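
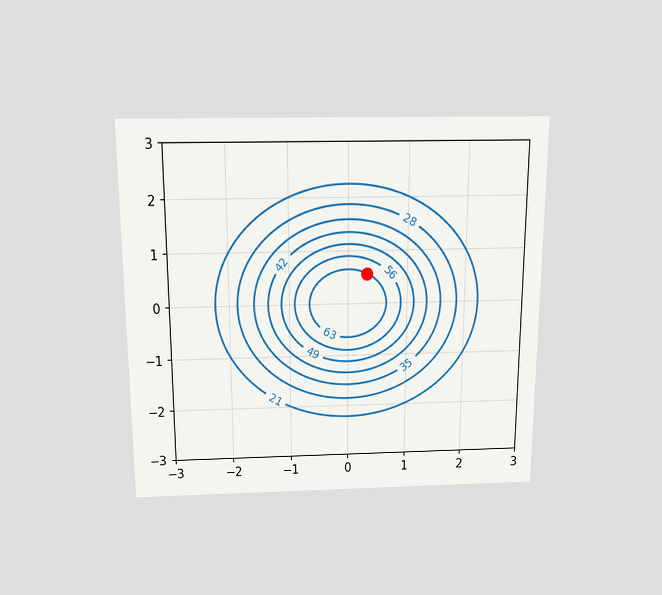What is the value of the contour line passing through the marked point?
The chart is viewed slightly from above. The marked point sits on the contour labelled 63.

63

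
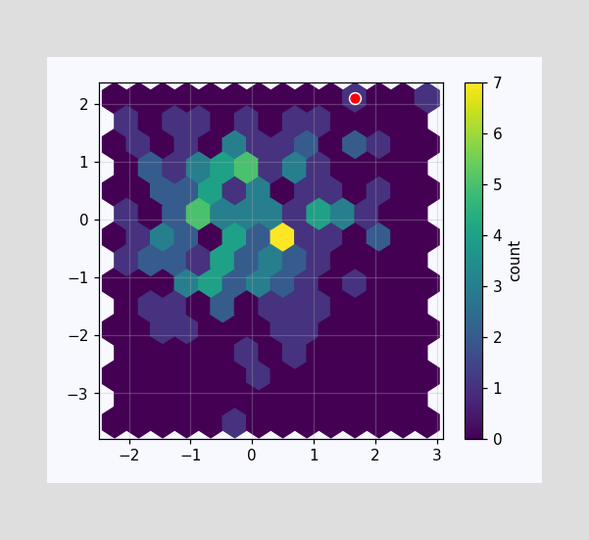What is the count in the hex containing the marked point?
The marked hex reads 1 on the colorbar.

1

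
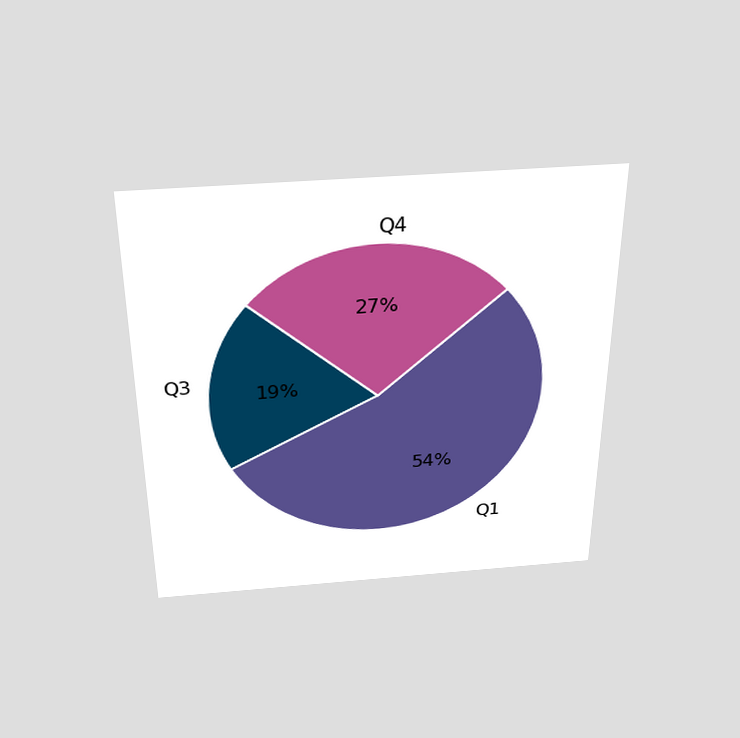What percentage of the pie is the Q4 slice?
27%

The chart is viewed slightly from above. The Q4 slice takes up 27% of the pie.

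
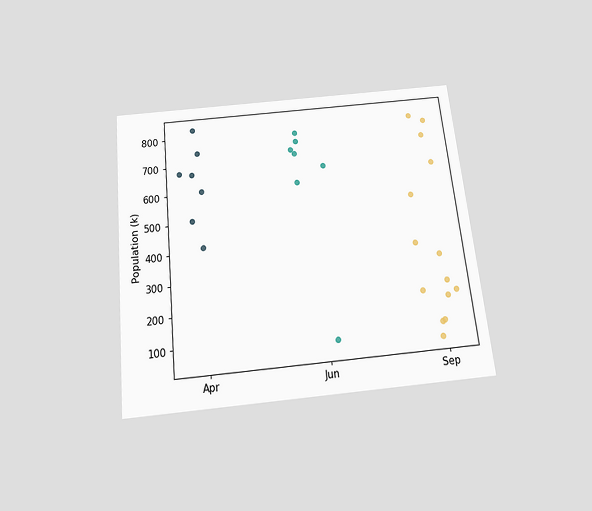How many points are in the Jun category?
The chart is tilted about 6° counter-clockwise and viewed slightly from below. Counting the markers in the Jun column gives 7.

7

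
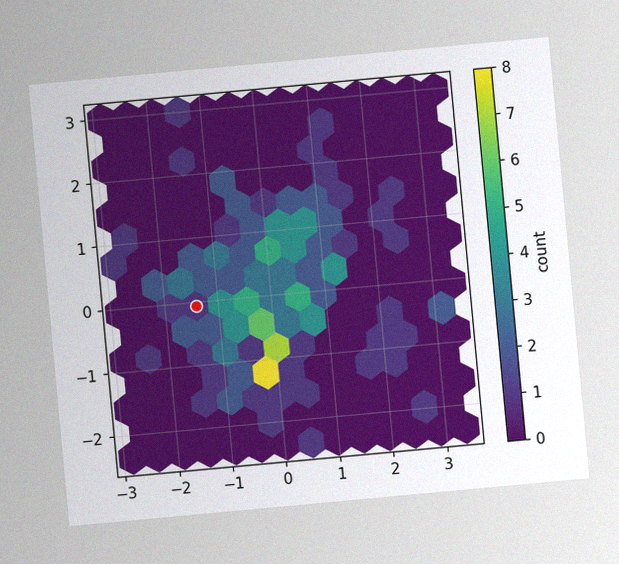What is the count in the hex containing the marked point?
The chart is tilted about 5° counter-clockwise, with some photo noise. The marked hex reads 1 on the colorbar.

1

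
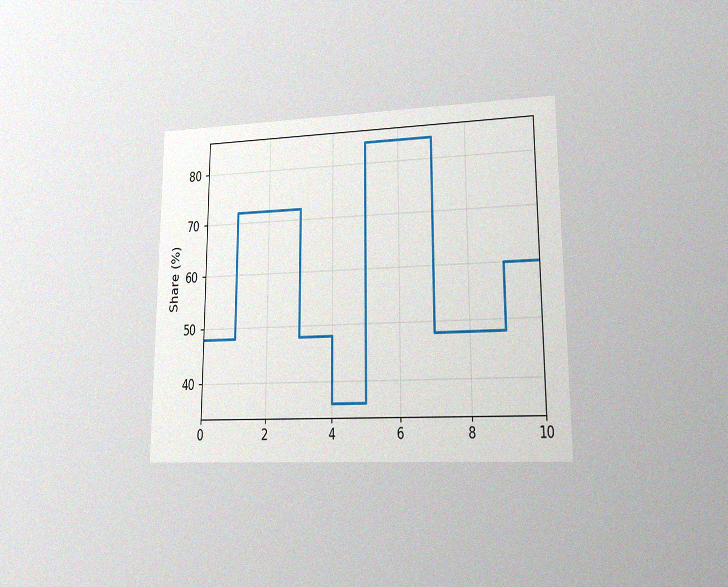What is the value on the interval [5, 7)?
84%

The chart is viewed at a slight angle, with some photo noise. On [5, 7) the step sits at 84%.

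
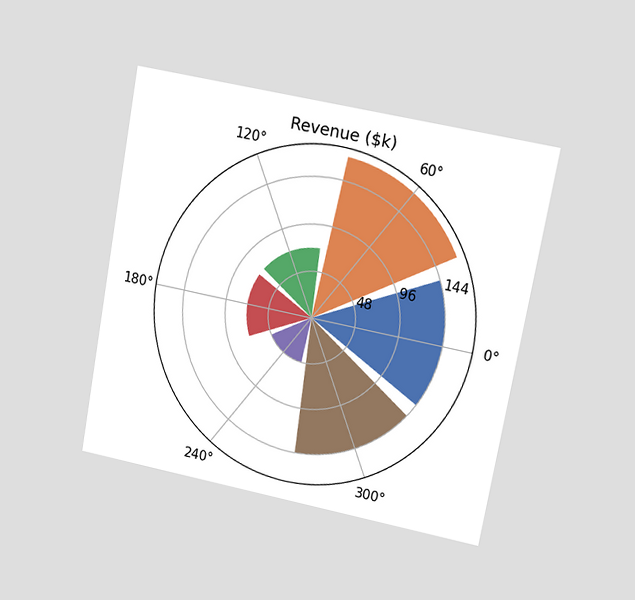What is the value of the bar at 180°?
The chart is tilted about 10° clockwise and viewed at a slight angle. The bar at 180° reaches $72k on the radial axis.

$72k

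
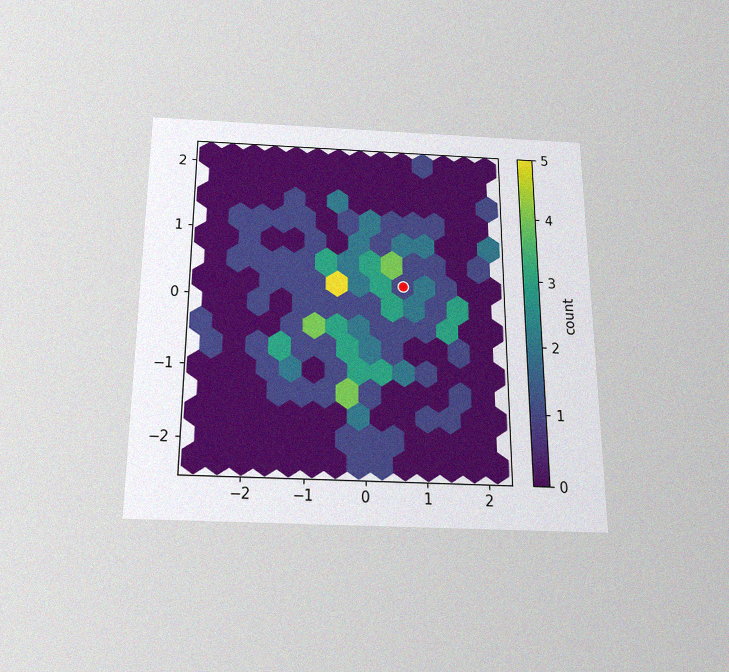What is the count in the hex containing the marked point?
1

The chart is viewed slightly from below, with some photo noise. The marked hex reads 1 on the colorbar.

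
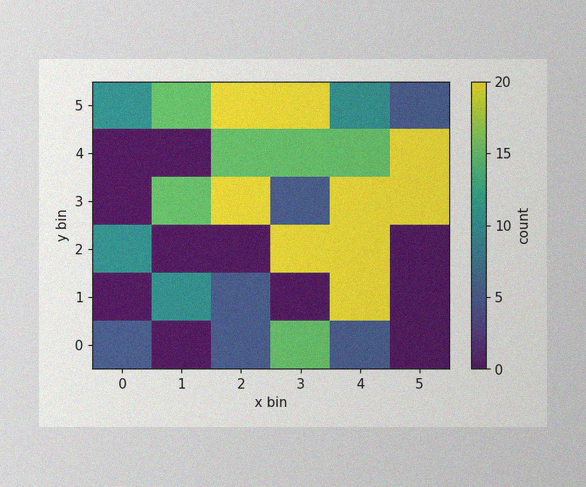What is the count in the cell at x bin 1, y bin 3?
The image has some photo noise and uneven lighting. Matching the cell (1, 3) against the colorbar gives 15.

15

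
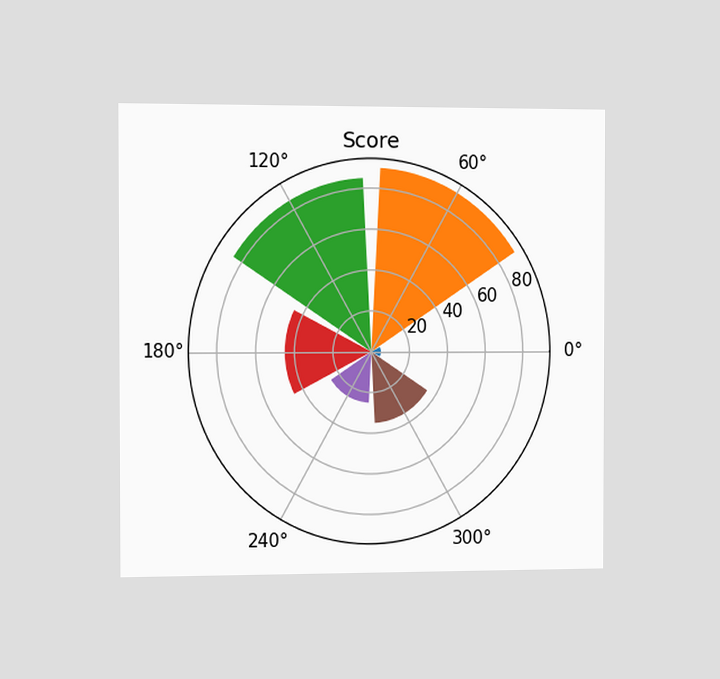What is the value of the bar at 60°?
90

The chart is viewed slightly from the left. The bar at 60° reaches 90 on the radial axis.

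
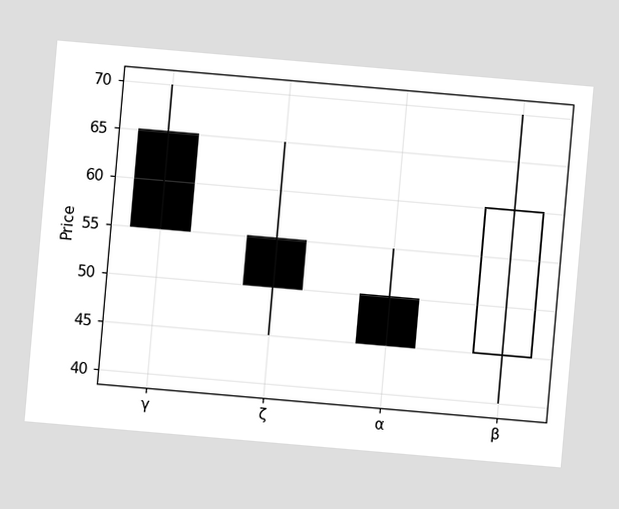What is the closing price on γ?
The chart is tilted about 5° clockwise. The γ candle closes at 55.

55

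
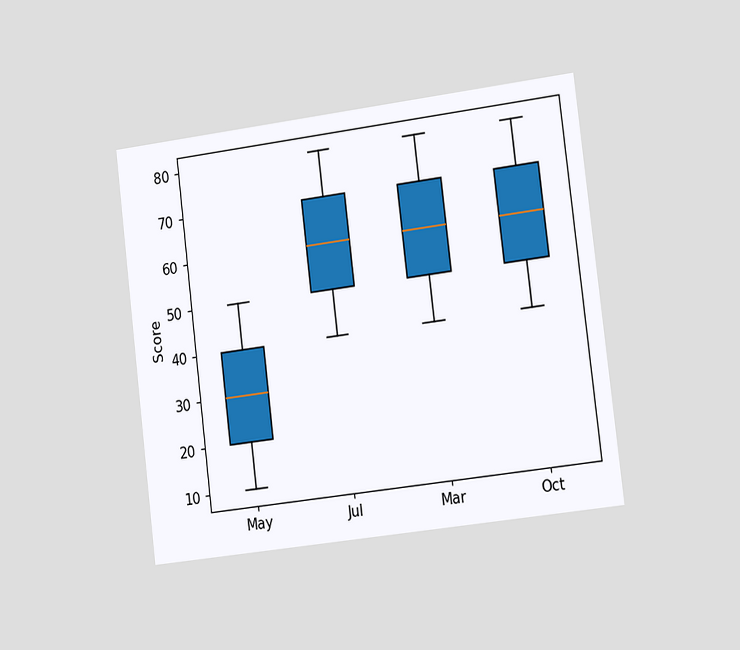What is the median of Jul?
60

The chart is tilted about 7° counter-clockwise and viewed slightly from the right. The median line in the Jul box sits at 60.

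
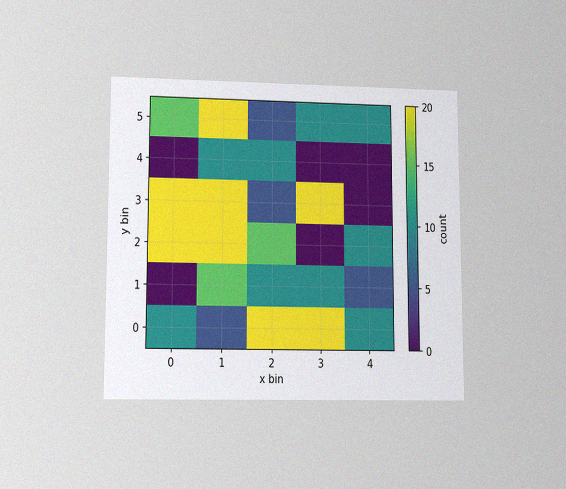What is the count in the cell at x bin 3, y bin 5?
10

The chart is viewed at a slight angle, with some photo noise. Matching the cell (3, 5) against the colorbar gives 10.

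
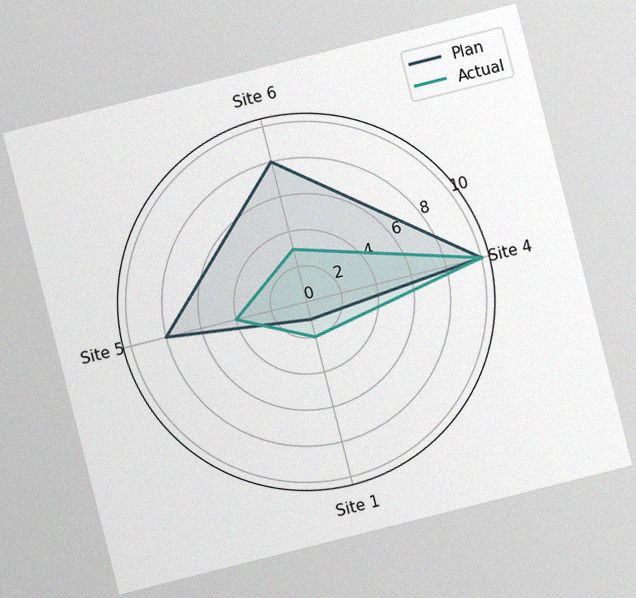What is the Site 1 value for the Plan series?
The chart is tilted about 14° counter-clockwise, with some photo noise. On the Site 1 axis, Plan reaches 1.

1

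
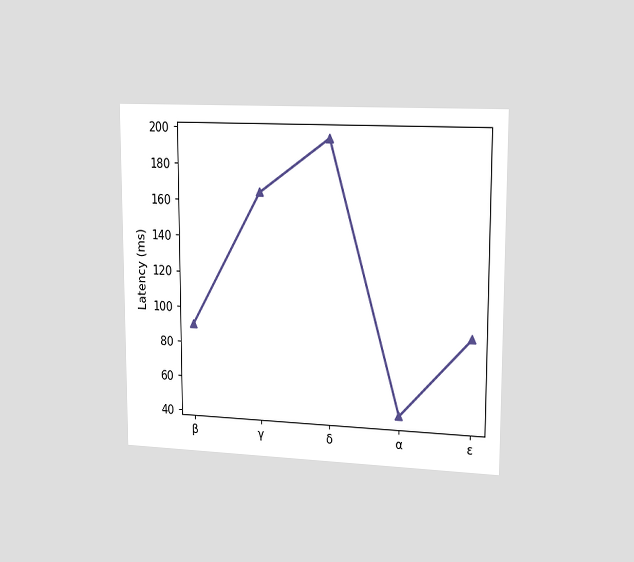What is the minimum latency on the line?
45ms

The chart is viewed slightly from the right. The lowest point is at α, and reading across to the y-axis gives 45ms.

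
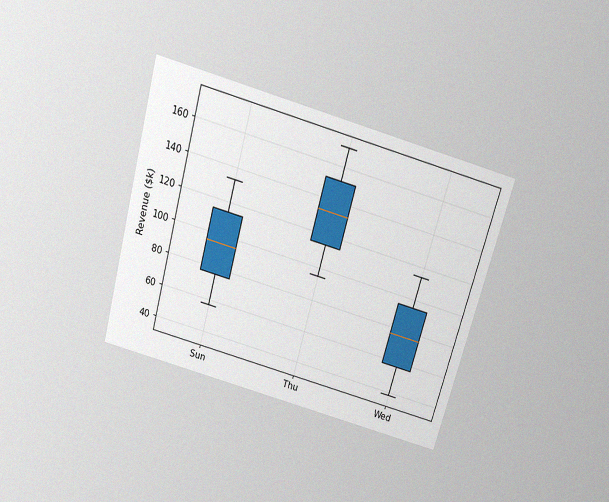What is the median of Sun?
The chart is tilted about 16° clockwise and viewed slightly from above, with some photo noise. The median line in the Sun box sits at $95k.

$95k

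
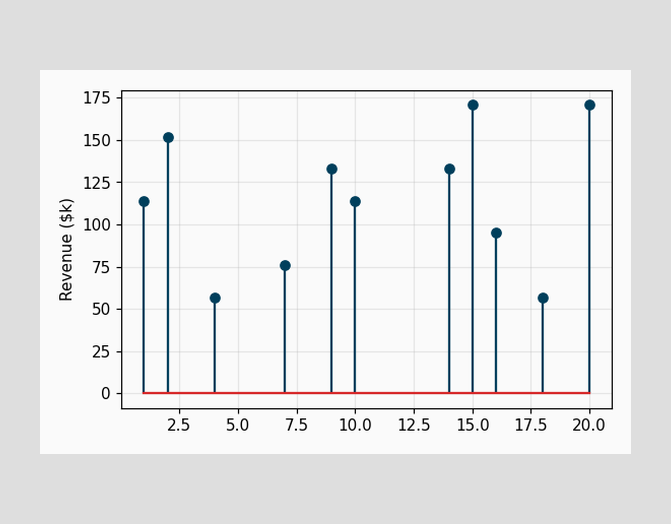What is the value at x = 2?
$152k

The stem at x=2 reaches $152k.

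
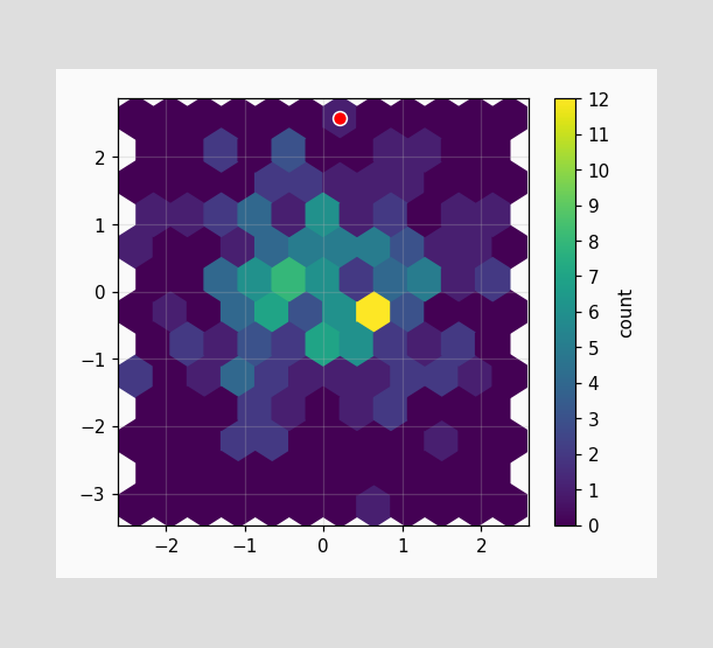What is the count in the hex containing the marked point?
1

The marked hex reads 1 on the colorbar.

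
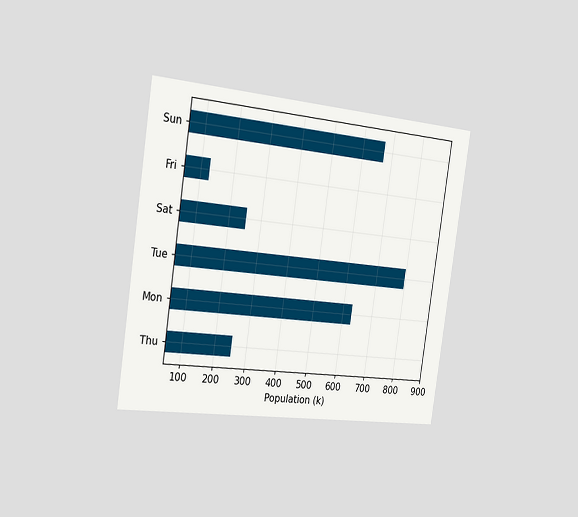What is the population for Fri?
126k

The chart is tilted about 8° clockwise and viewed slightly from the left. Reading along the chart's x-axis, the Fri bar reaches 126k.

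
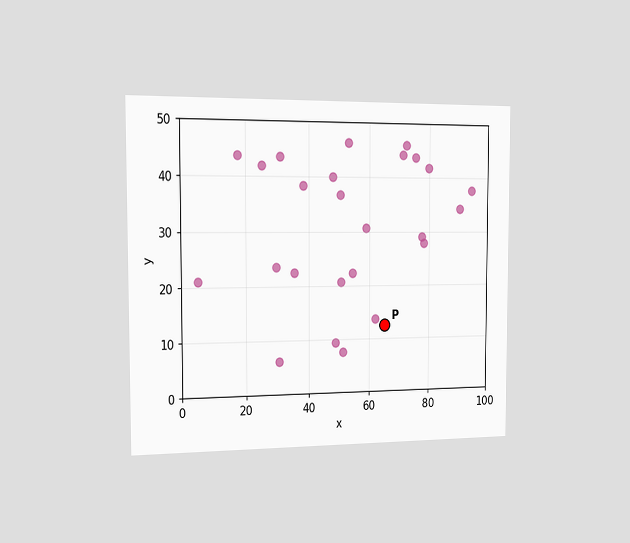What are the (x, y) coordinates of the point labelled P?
The chart is viewed slightly from the left. Following the gridlines from P to each axis, P sits at (65, 12.5).

(65, 12.5)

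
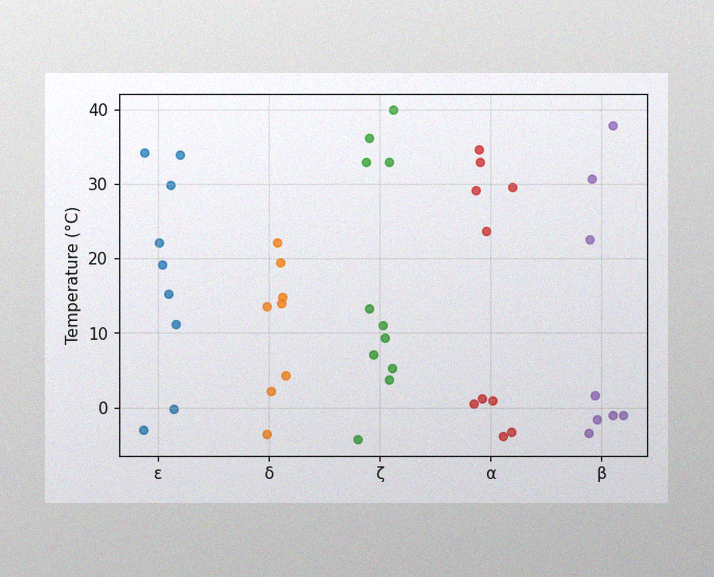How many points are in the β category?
The image has some photo noise and uneven lighting. Counting the markers in the β column gives 8.

8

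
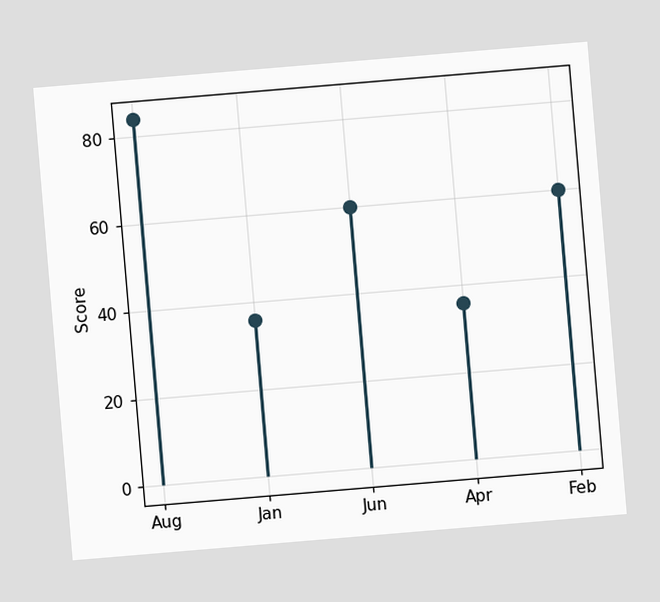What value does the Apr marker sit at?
The chart is tilted about 5° counter-clockwise. The Apr marker sits at 36.

36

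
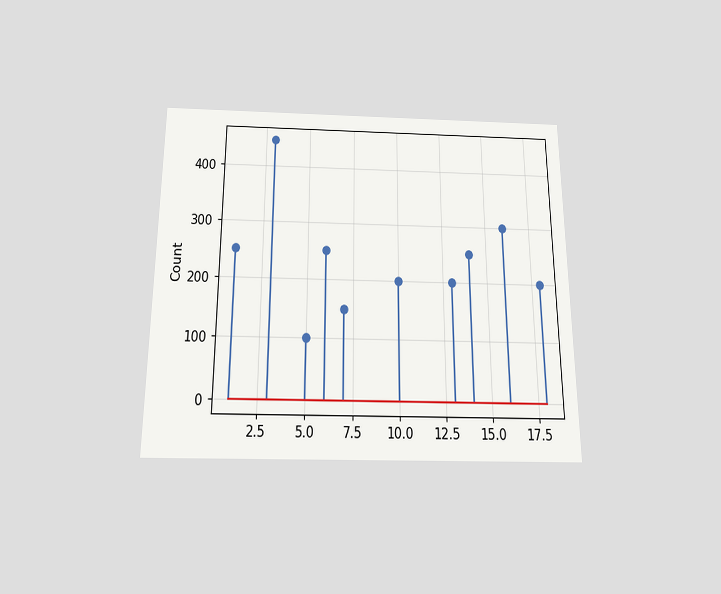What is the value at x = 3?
450

The chart is viewed slightly from below. The stem at x=3 reaches 450.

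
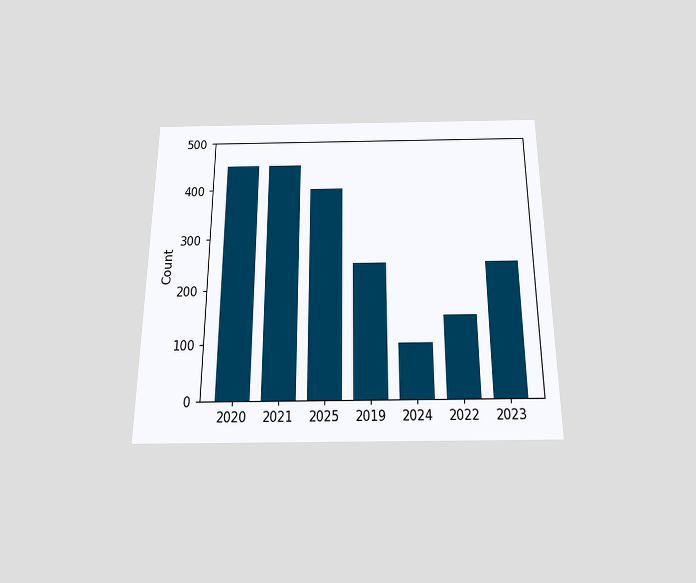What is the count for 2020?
450

The chart is viewed slightly from below. Reading along the chart's y-axis, the 2020 bar reaches 450.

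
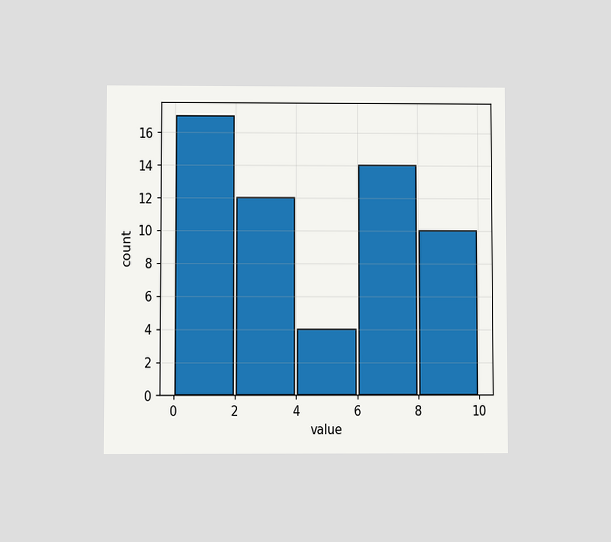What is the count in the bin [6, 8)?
14

The chart is viewed at a slight angle. The [6, 8) bin has height 14.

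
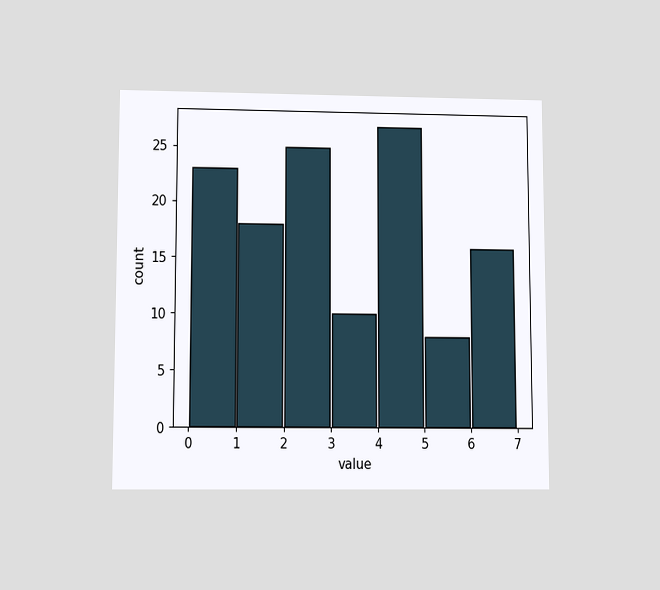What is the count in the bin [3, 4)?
The chart is viewed slightly from below. The [3, 4) bin has height 10.

10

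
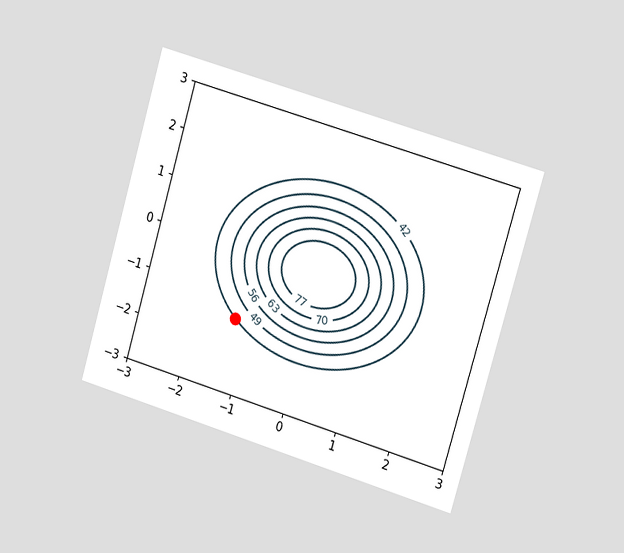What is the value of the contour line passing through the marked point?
42

The chart is tilted about 16° clockwise and viewed slightly from the right. The marked point sits on the contour labelled 42.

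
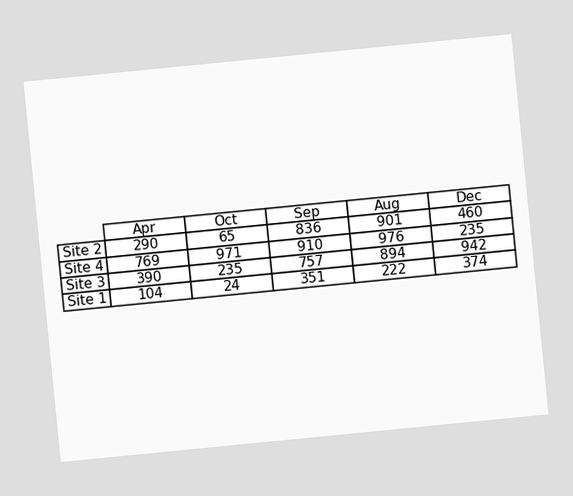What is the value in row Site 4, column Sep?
910

The chart is tilted about 6° counter-clockwise. The (Site 4, Sep) cell reads 910.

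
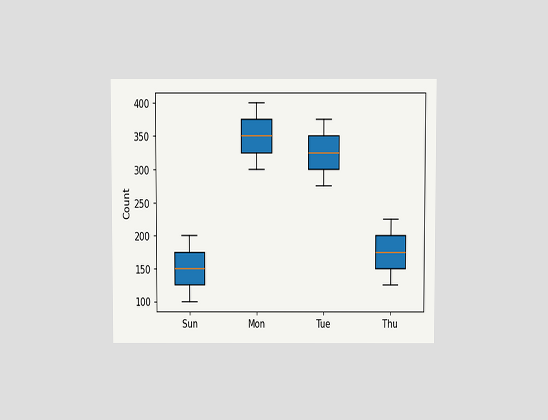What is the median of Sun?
The chart is viewed slightly from above. The median line in the Sun box sits at 150.

150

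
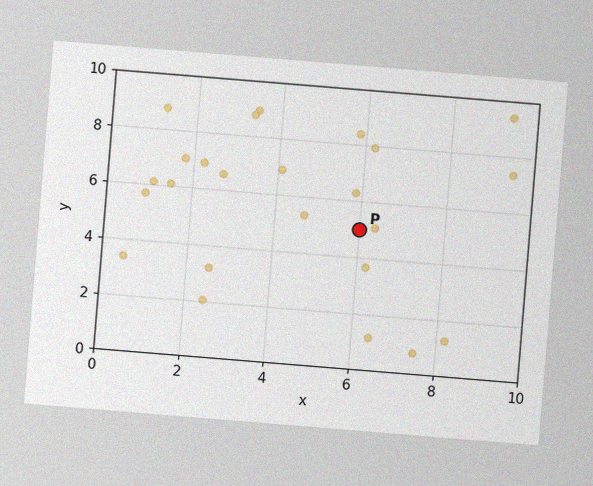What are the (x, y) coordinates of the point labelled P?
The chart is tilted about 5° clockwise, with some photo noise. Following the gridlines from P to each axis, P sits at (6, 5).

(6, 5)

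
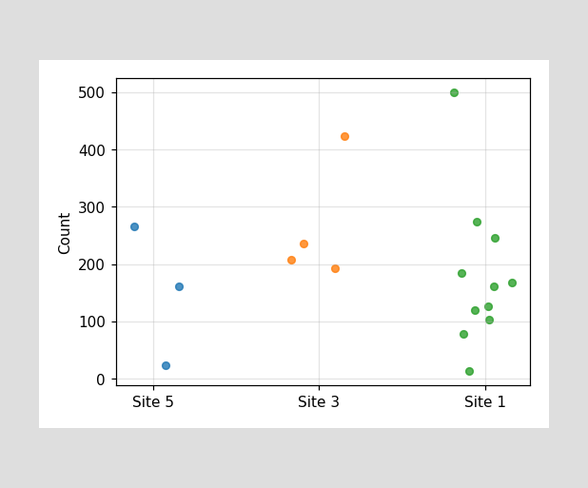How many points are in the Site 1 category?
Counting the markers in the Site 1 column gives 11.

11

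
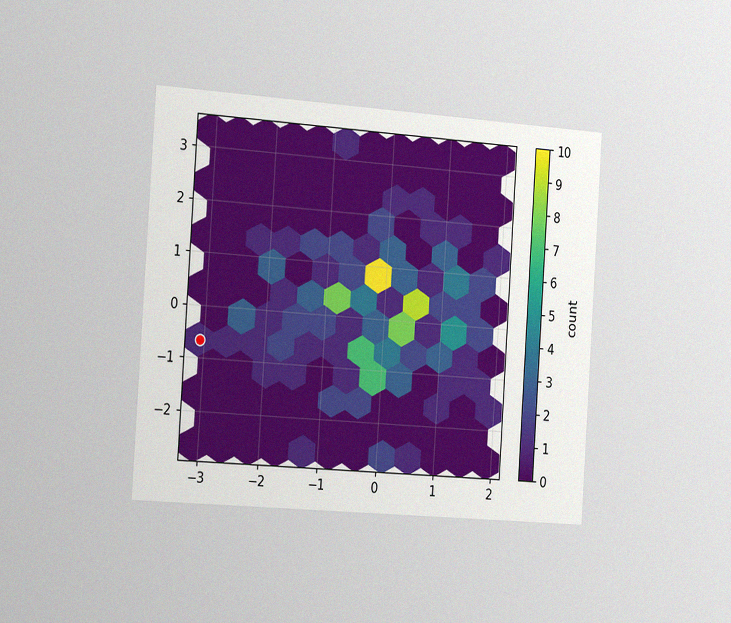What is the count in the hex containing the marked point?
The chart is tilted about 4° clockwise and viewed slightly from the left, with some photo noise. The marked hex reads 1 on the colorbar.

1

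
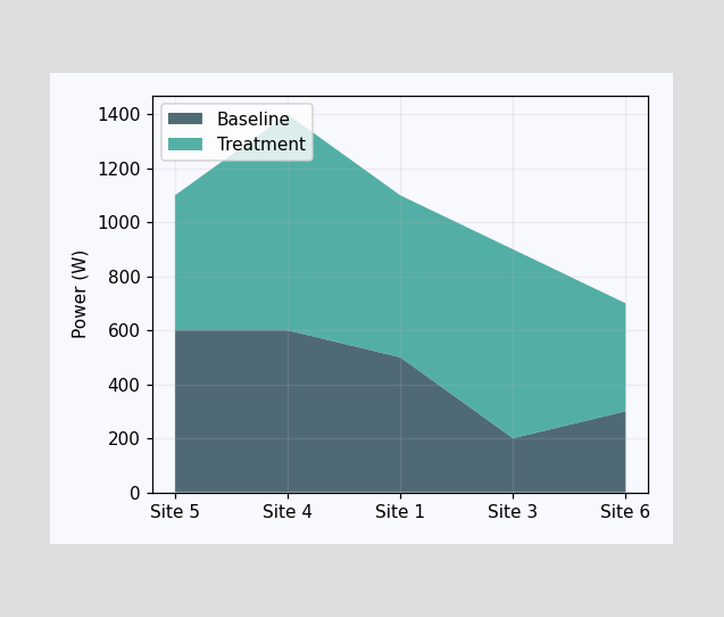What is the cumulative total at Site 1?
1100W

The stacked total at Site 1 reaches 1100W.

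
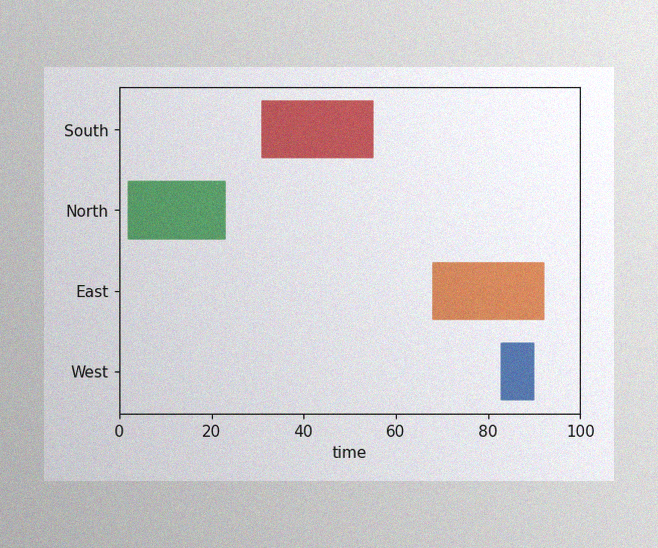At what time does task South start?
The image has some photo noise and uneven lighting. The South bar begins at t=31.

31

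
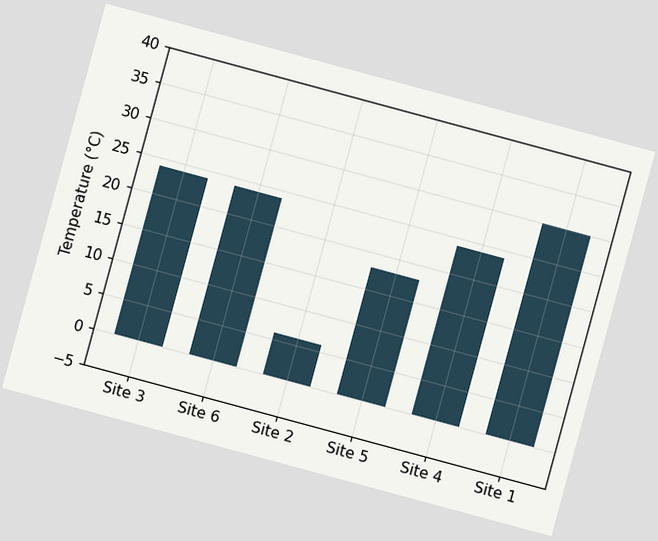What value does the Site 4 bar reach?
24°C

The chart is tilted about 15° clockwise. Reading along the chart's y-axis, the Site 4 bar reaches 24°C.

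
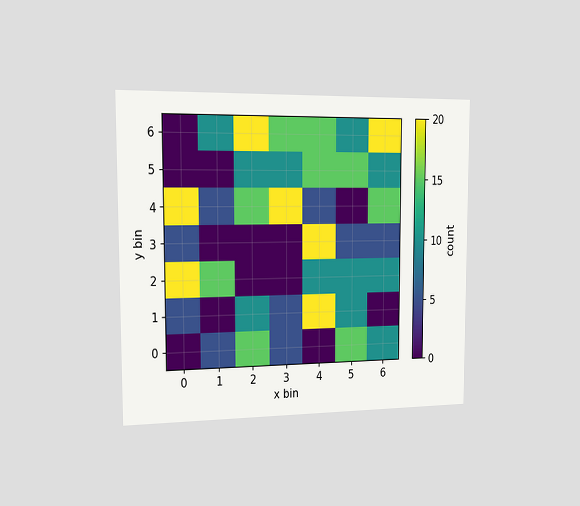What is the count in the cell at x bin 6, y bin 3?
5

The chart is viewed slightly from the left. Matching the cell (6, 3) against the colorbar gives 5.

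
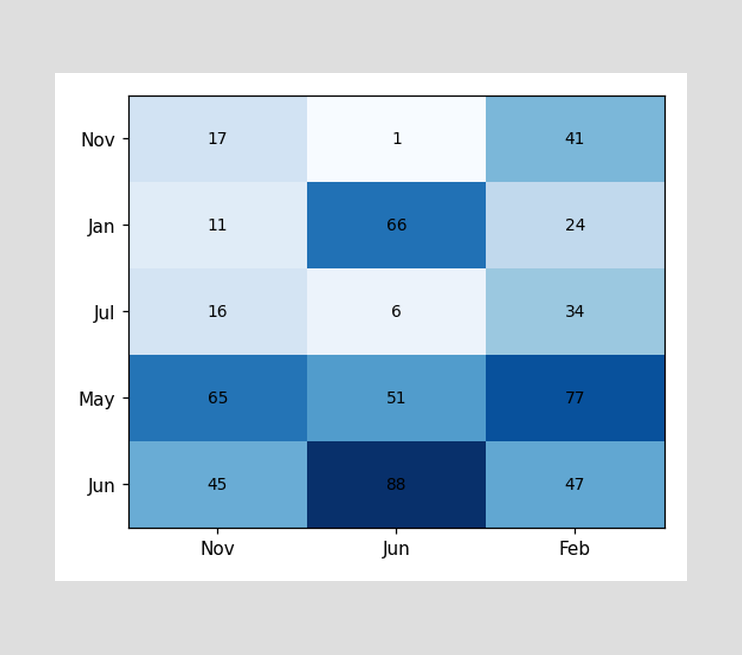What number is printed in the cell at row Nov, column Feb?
41

The (Nov, Feb) cell reads 41.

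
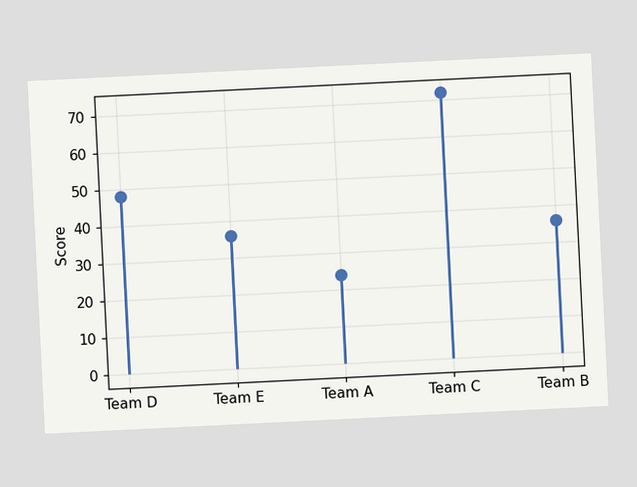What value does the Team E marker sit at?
The chart is tilted about 3° counter-clockwise. The Team E marker sits at 36.

36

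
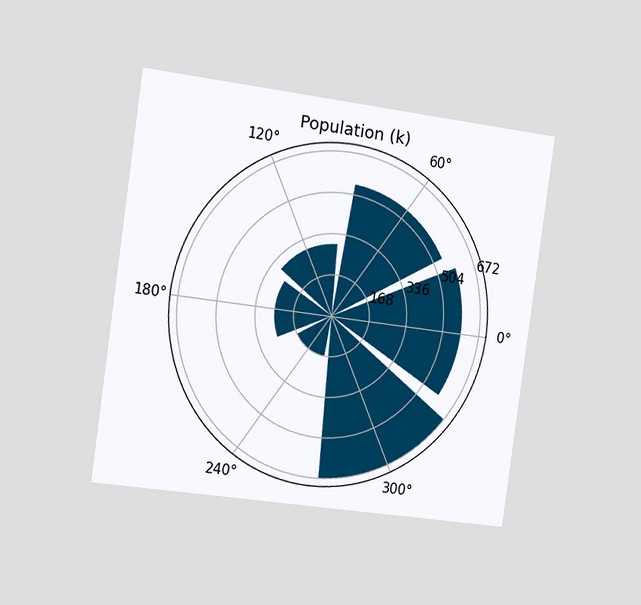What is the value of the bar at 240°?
168k

The chart is tilted about 8° clockwise and viewed slightly from the left. The bar at 240° reaches 168k on the radial axis.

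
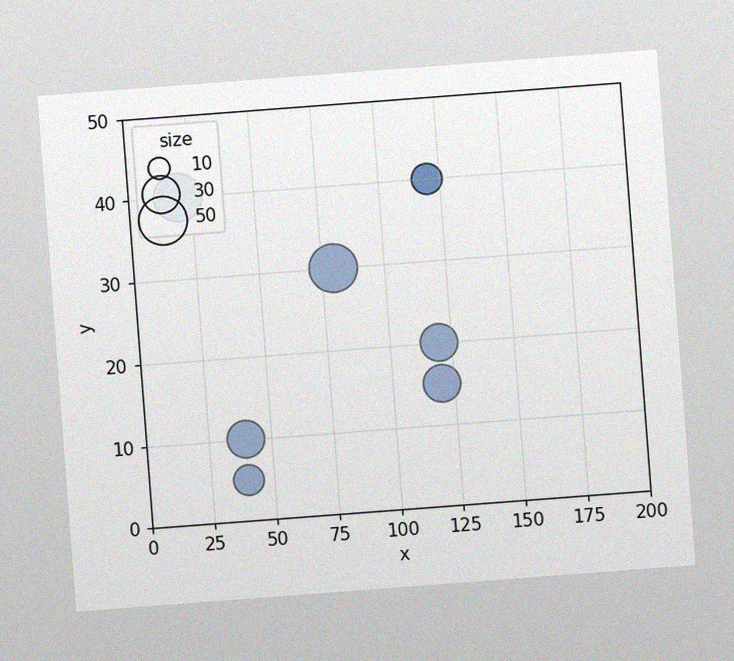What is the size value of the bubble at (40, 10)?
The chart is tilted about 4° counter-clockwise, with some photo noise. Matching the bubble at (40, 10) against the size legend gives 30.

30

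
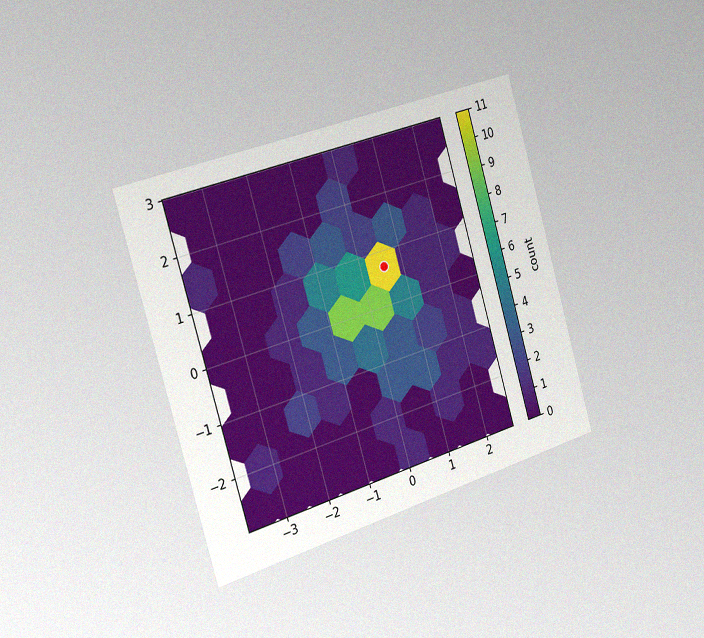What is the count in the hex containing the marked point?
11

The chart is tilted about 16° counter-clockwise and viewed slightly from the left, with some photo noise. The marked hex reads 11 on the colorbar.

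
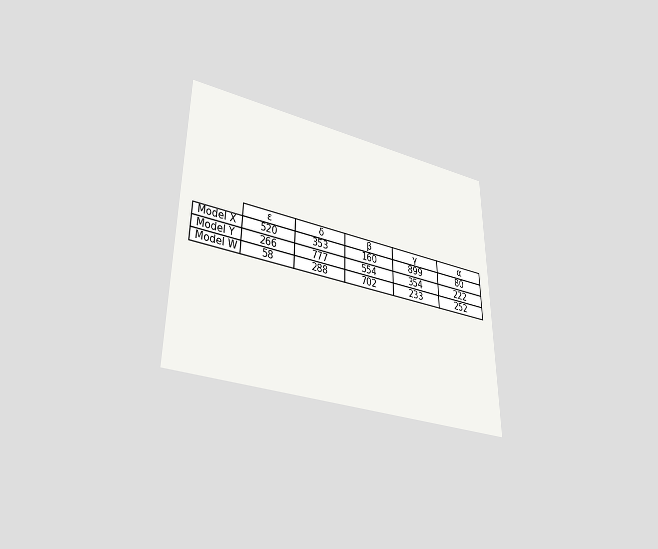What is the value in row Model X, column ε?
520

The chart is viewed slightly from below. The (Model X, ε) cell reads 520.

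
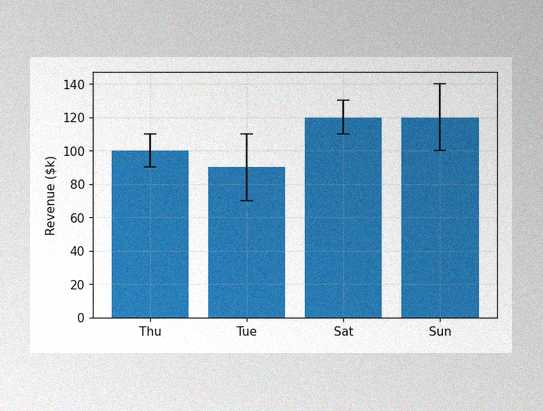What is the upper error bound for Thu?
The image has some photo noise and uneven lighting. The Thu bar's upper whisker reaches $110k.

$110k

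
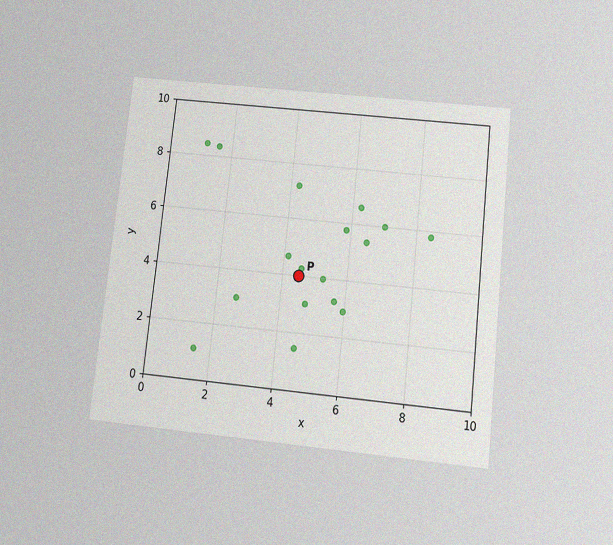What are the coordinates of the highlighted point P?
The chart is tilted about 6° clockwise and viewed slightly from below, with some photo noise. Following the gridlines from P to each axis, P sits at (4.5, 4).

(4.5, 4)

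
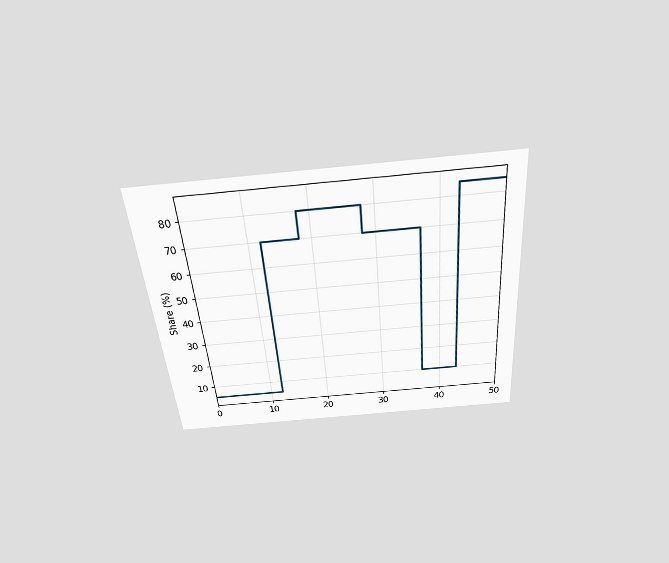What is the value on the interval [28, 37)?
The chart is tilted about 5° counter-clockwise and viewed slightly from above. On [28, 37) the step sits at 70%.

70%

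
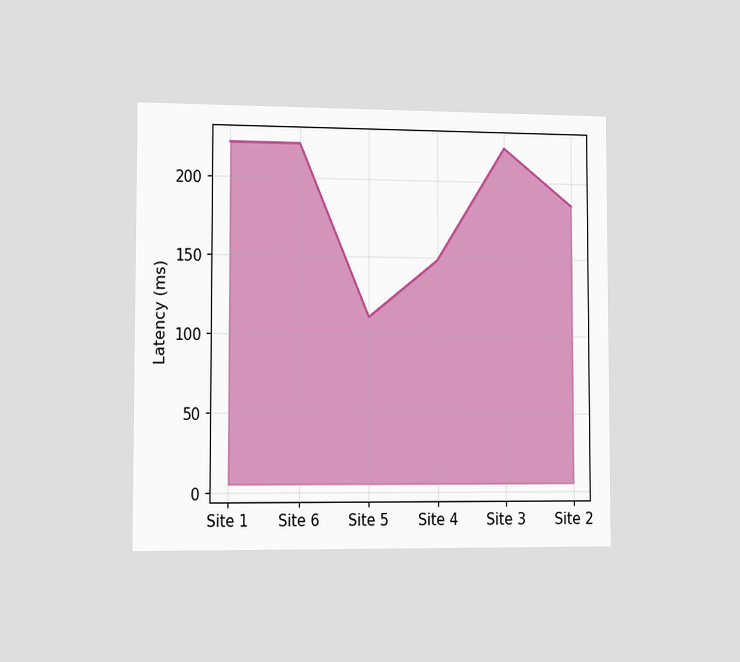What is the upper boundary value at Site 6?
The chart is viewed slightly from the left. At Site 6 the upper boundary is at 222ms.

222ms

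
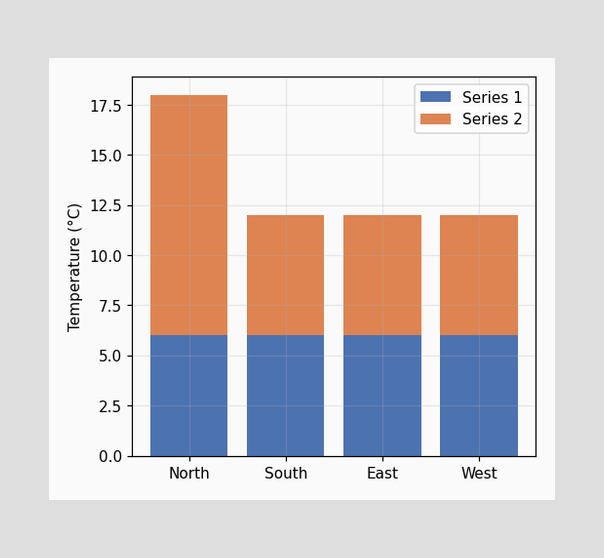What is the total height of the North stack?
18°C

The North stack's top reaches 18°C on the y-axis.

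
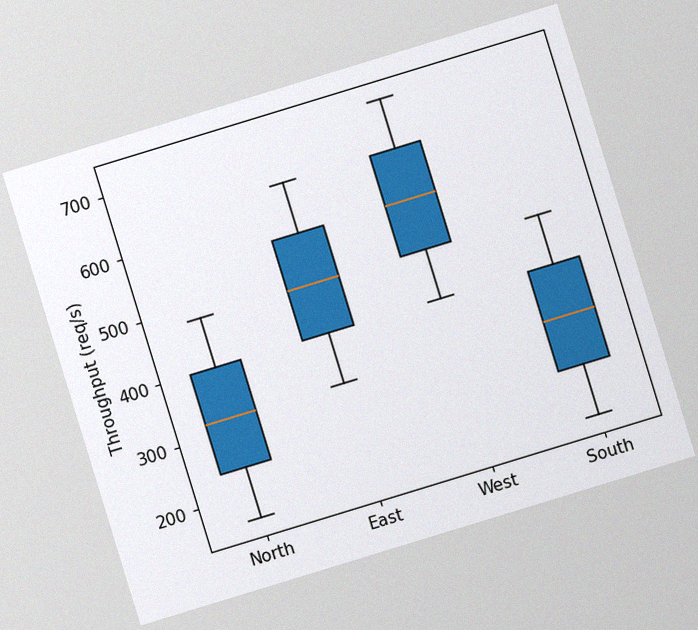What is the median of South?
The chart is tilted about 17° counter-clockwise, with some photo noise. The median line in the South box sits at 320req/s.

320req/s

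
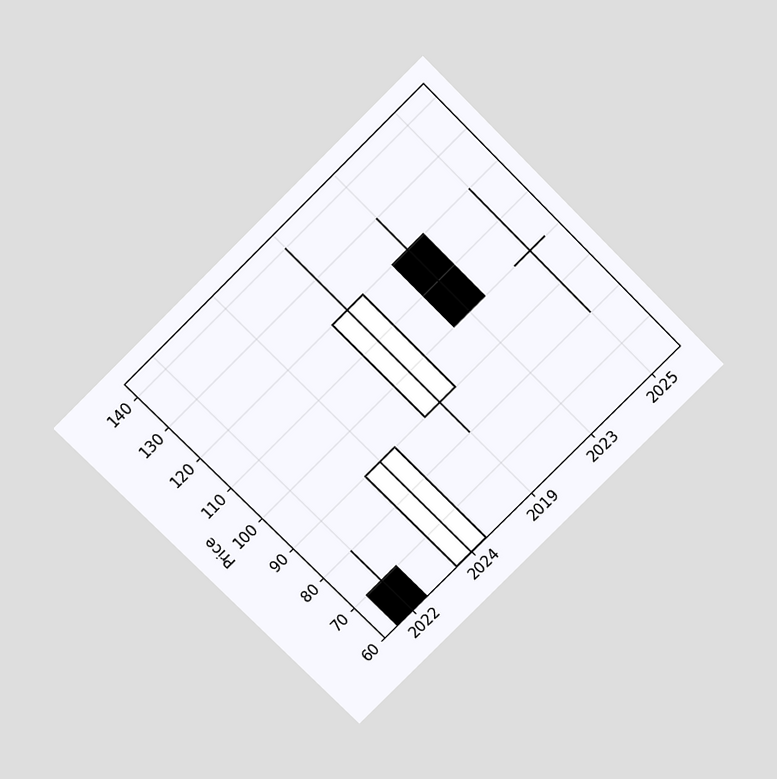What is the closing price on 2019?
The chart is tilted about 45° counter-clockwise and viewed at a slight angle. The 2019 candle closes at 120.

120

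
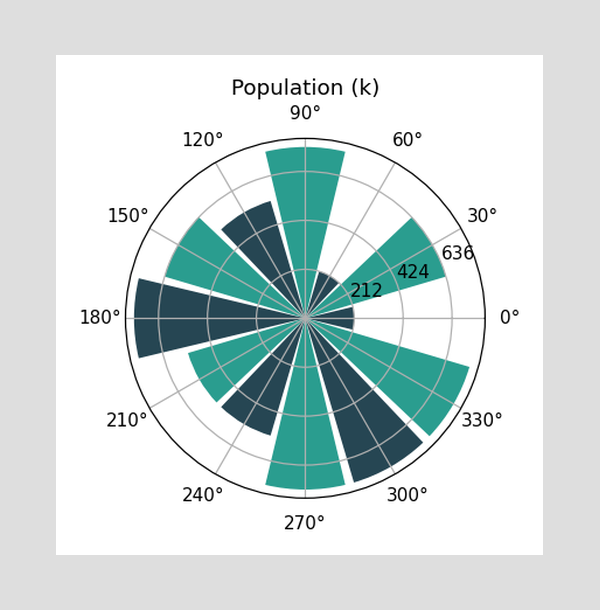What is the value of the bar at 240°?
530k

The bar at 240° reaches 530k on the radial axis.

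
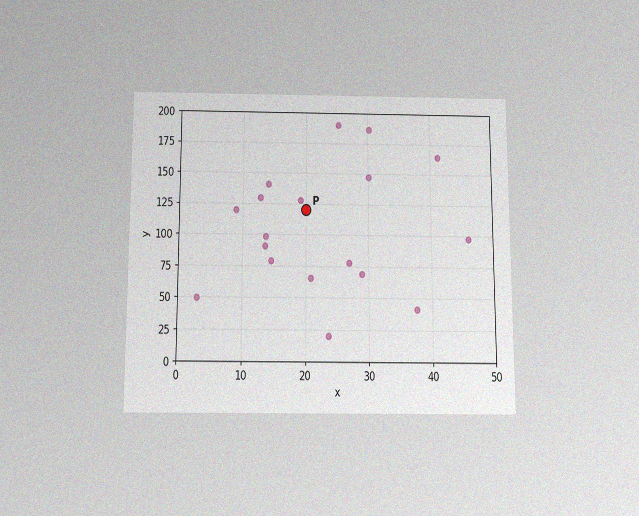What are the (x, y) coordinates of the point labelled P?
The chart is viewed slightly from below, with some photo noise. Following the gridlines from P to each axis, P sits at (20, 120).

(20, 120)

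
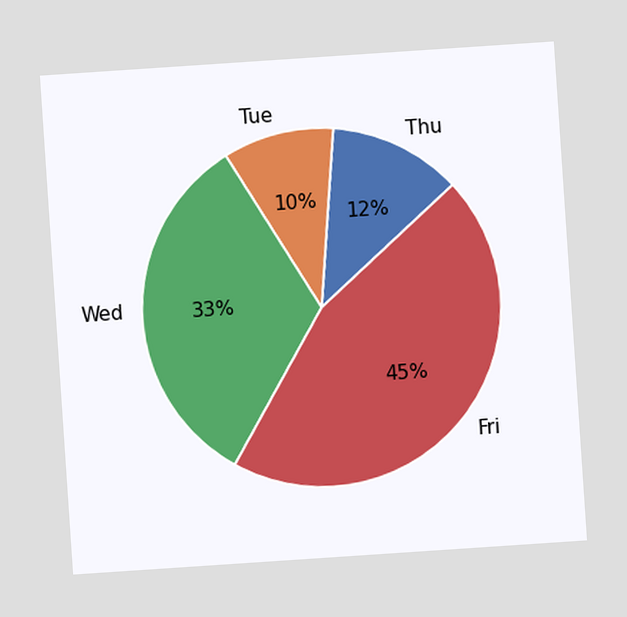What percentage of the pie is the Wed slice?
The chart is tilted about 4° counter-clockwise. The Wed slice takes up 33% of the pie.

33%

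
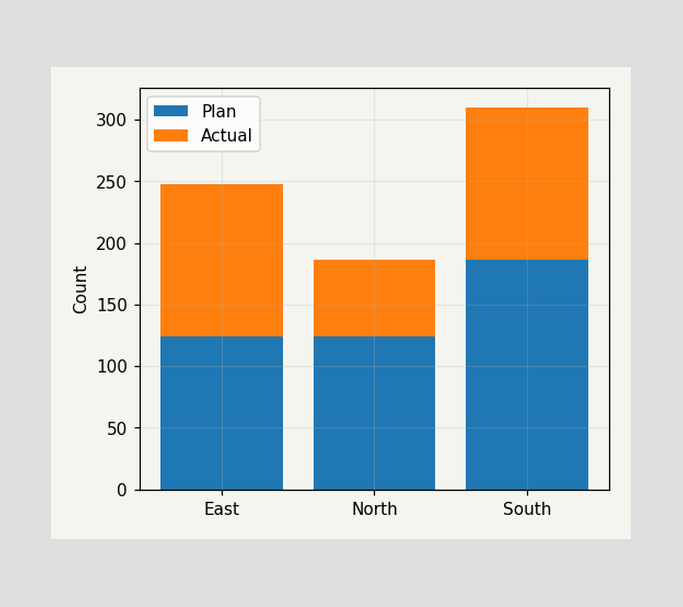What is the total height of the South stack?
310

The South stack's top reaches 310 on the y-axis.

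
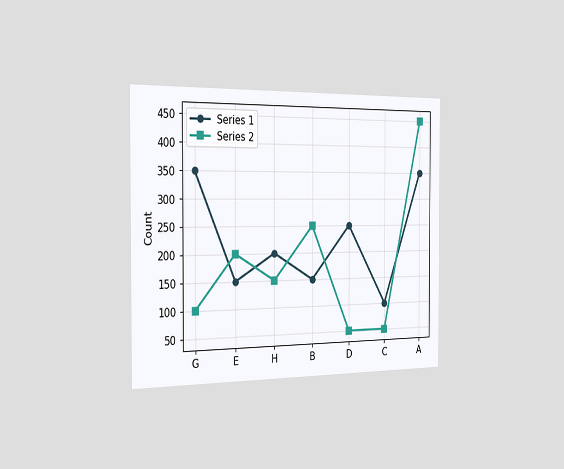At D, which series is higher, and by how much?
The chart is viewed slightly from the left. At D, Series 1 sits above the other line by 200.

Series 1, by 200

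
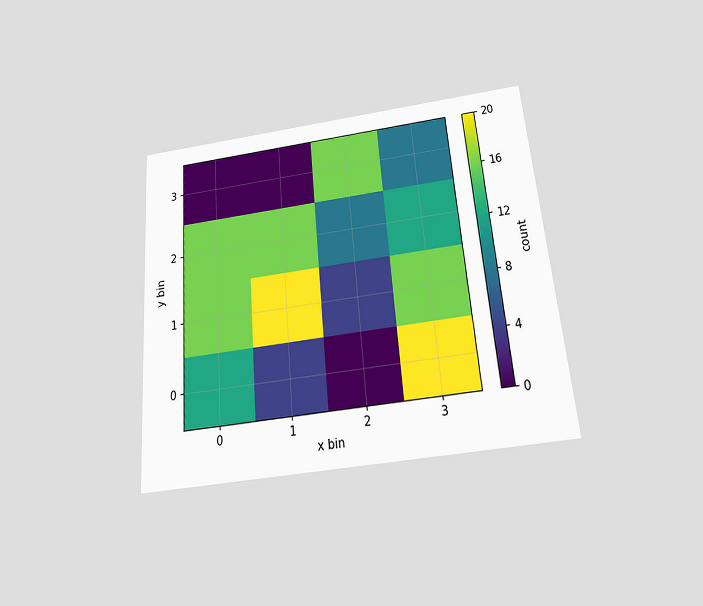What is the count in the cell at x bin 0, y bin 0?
The chart is tilted about 5° counter-clockwise and viewed slightly from below. Matching the cell (0, 0) against the colorbar gives 12.

12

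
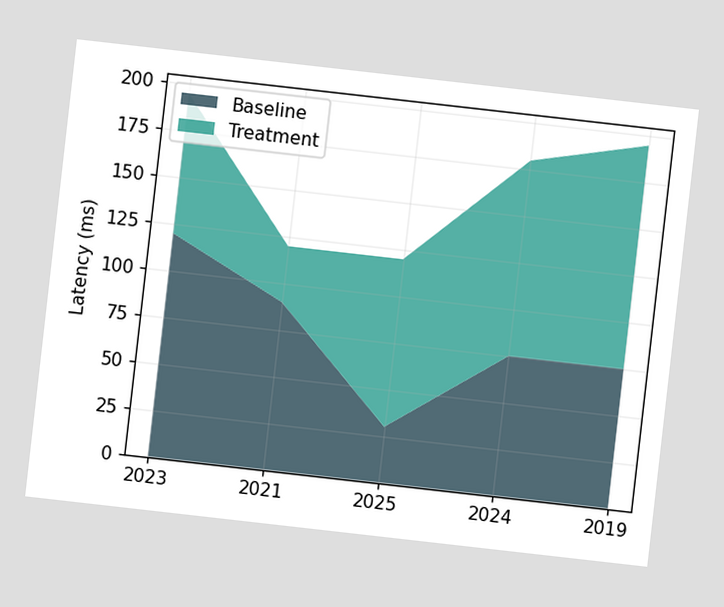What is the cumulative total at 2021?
The chart is tilted about 6° clockwise. The stacked total at 2021 reaches 120ms.

120ms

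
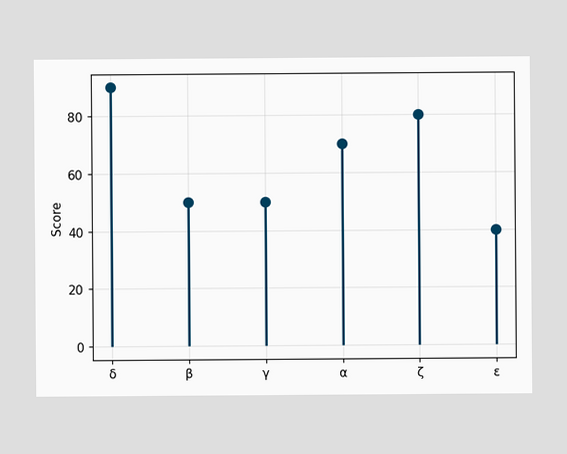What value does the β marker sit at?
50

The β marker sits at 50.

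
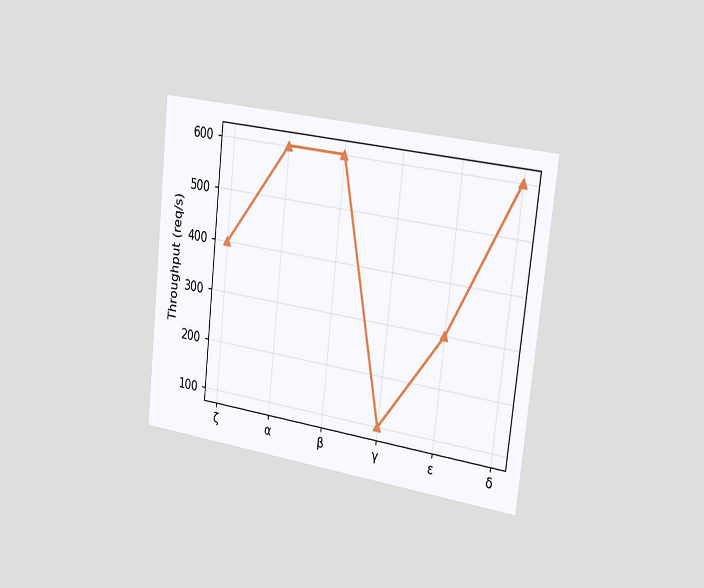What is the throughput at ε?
300req/s

The chart is tilted about 6° clockwise and viewed slightly from the right. At ε, the line is at 300req/s.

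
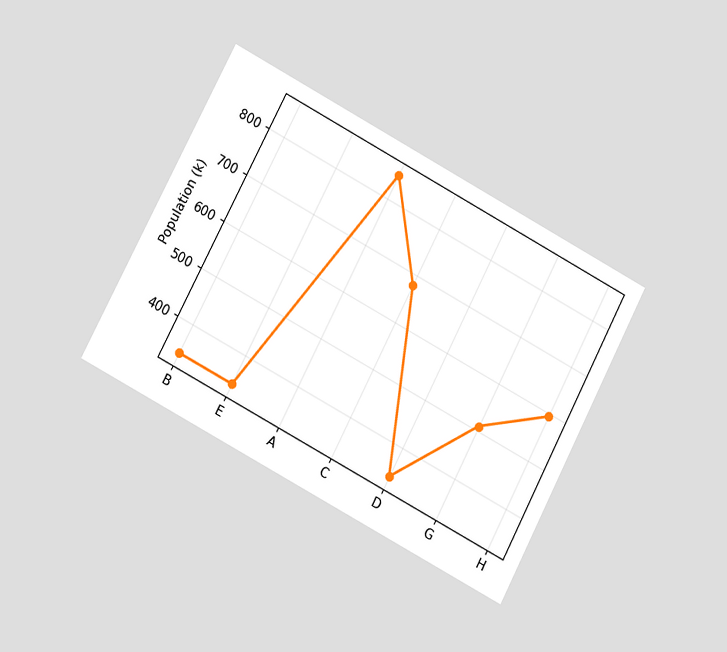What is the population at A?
850k

The chart is tilted about 28° clockwise and viewed at a slight angle. At A, the line is at 850k.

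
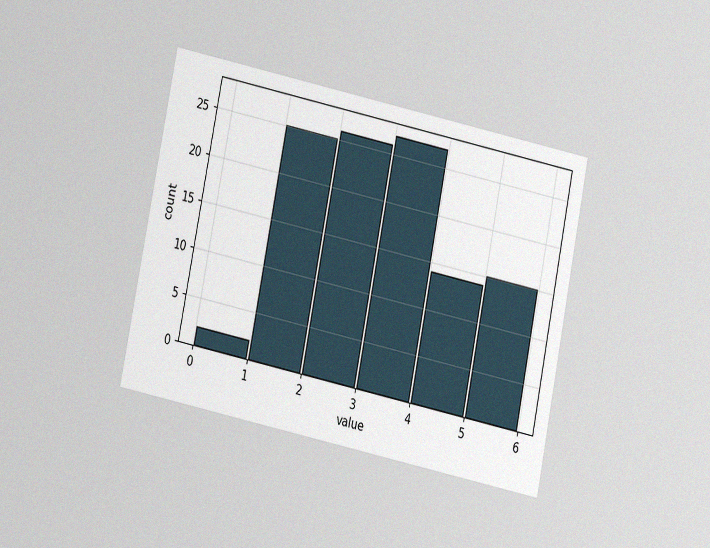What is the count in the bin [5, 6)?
The chart is tilted about 12° clockwise and viewed at a slight angle, with some photo noise. The [5, 6) bin has height 15.

15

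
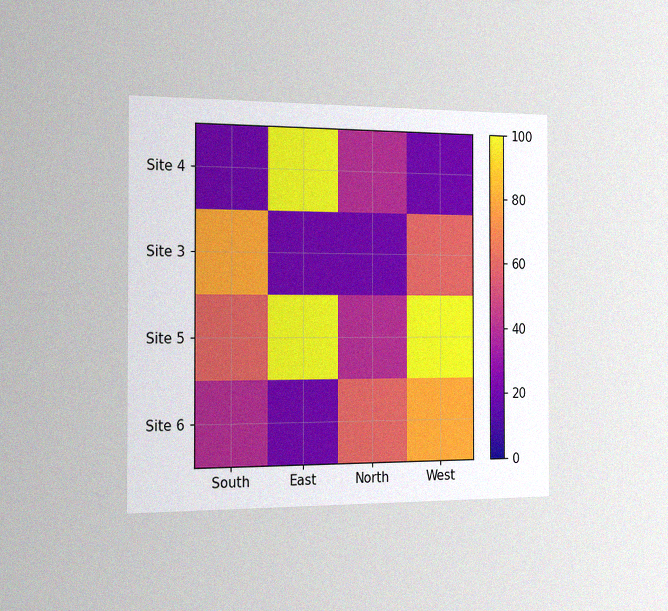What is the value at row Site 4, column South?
The chart is viewed slightly from the left, with some photo noise. Matching cell (Site 4, South) against the colorbar gives 20.

20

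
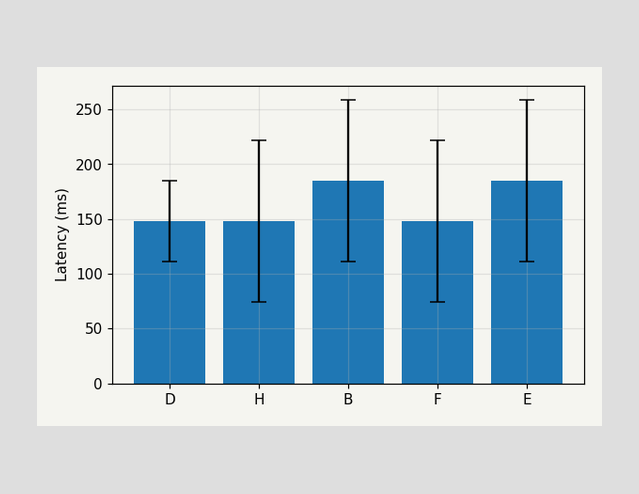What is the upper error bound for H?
The H bar's upper whisker reaches 222ms.

222ms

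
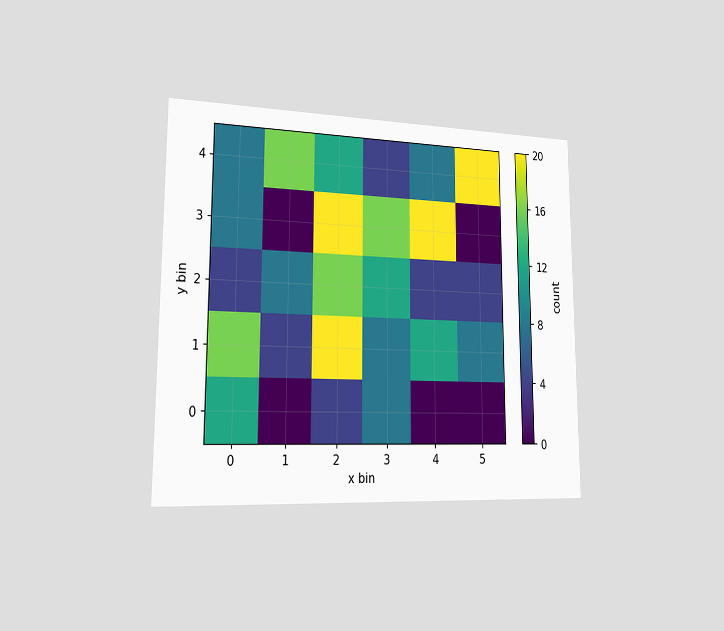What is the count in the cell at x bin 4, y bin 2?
4

The chart is viewed slightly from the left. Matching the cell (4, 2) against the colorbar gives 4.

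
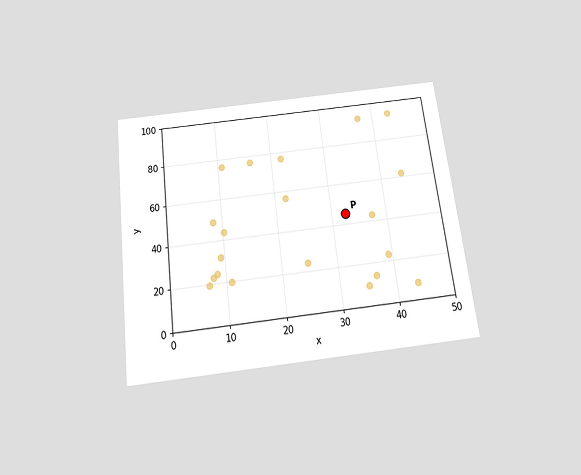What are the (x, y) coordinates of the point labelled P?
The chart is tilted about 7° counter-clockwise and viewed slightly from below. Following the gridlines from P to each axis, P sits at (32.5, 45).

(32.5, 45)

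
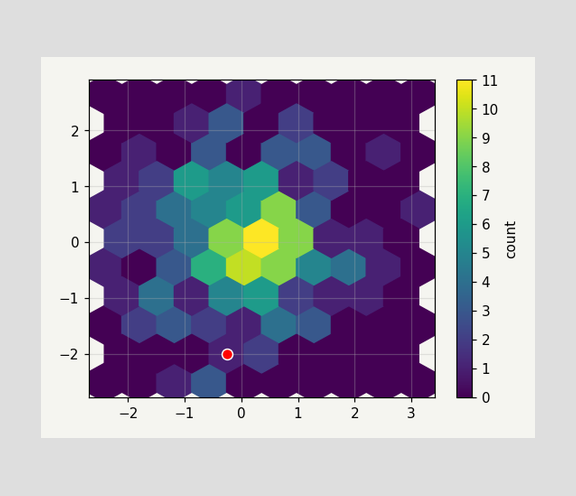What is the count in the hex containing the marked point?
The marked hex reads 1 on the colorbar.

1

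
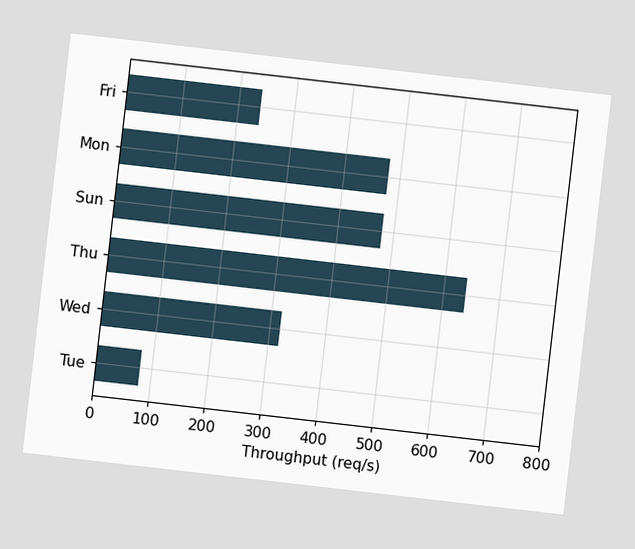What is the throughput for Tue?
80req/s

The chart is tilted about 7° clockwise. Reading along the chart's x-axis, the Tue bar reaches 80req/s.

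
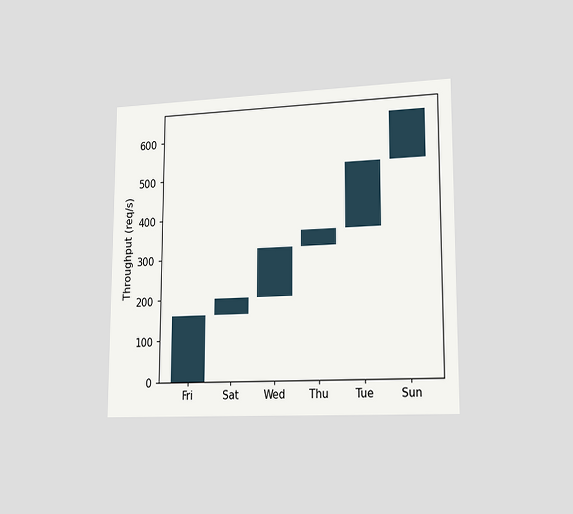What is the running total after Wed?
320req/s

The chart is viewed slightly from the right. After Wed the running total reaches 320req/s.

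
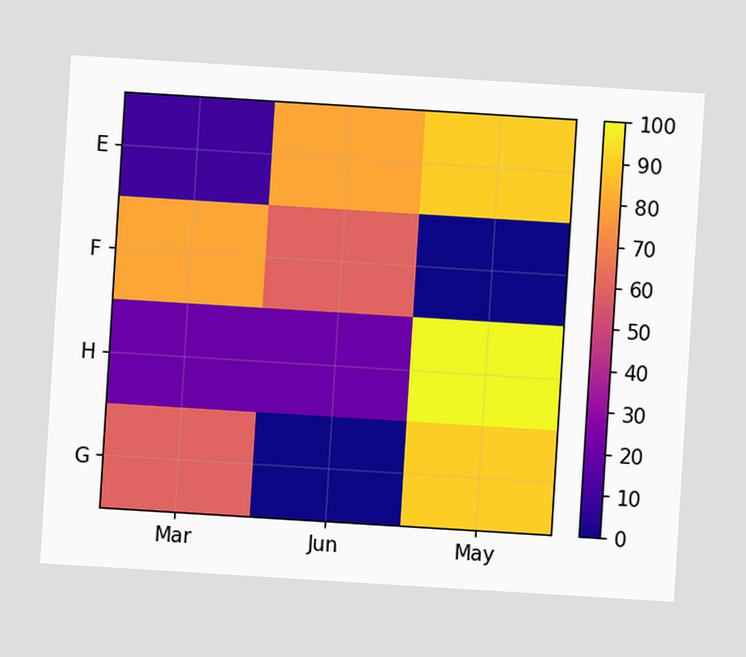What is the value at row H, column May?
The chart is tilted about 3° clockwise. Matching cell (H, May) against the colorbar gives 100.

100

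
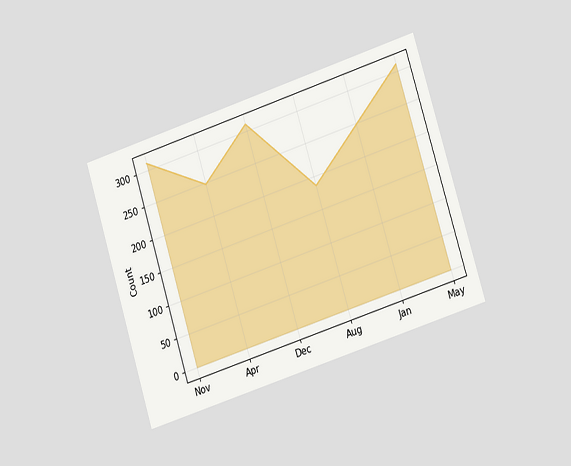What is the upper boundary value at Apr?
248

The chart is tilted about 17° counter-clockwise and viewed at a slight angle. At Apr the upper boundary is at 248.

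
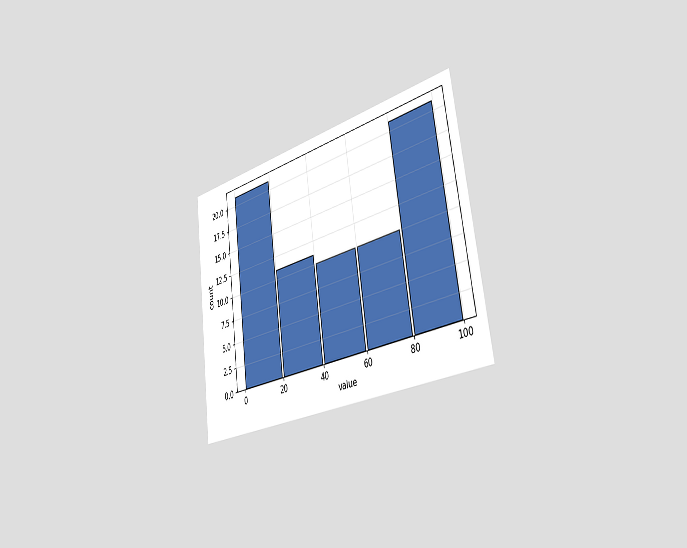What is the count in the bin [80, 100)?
21

The chart is tilted about 8° counter-clockwise and viewed slightly from the right. The [80, 100) bin has height 21.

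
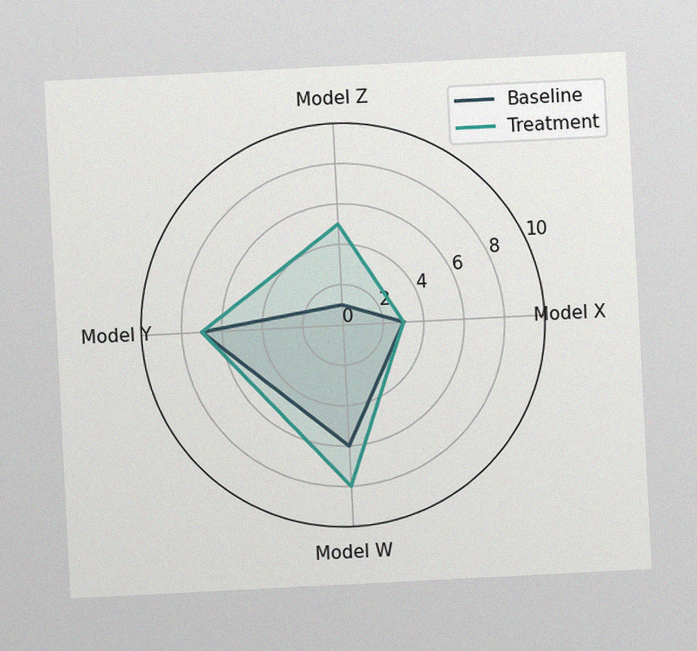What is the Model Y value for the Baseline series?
The chart is tilted about 3° counter-clockwise, with some photo noise. On the Model Y axis, Baseline reaches 7.

7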